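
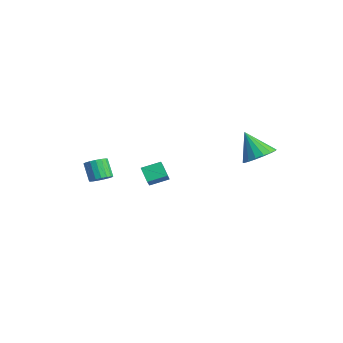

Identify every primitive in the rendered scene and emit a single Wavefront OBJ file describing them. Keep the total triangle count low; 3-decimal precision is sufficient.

v 4.424 3.735 1.657
v 5.181 3.098 1.977
v 3.416 3.305 3.183
v 5.301 3.536 2.18
v 5.22 4.021 2.263
v 4.957 4.439 2.207
v 4.571 4.697 2.025
v 4.153 4.734 1.759
v 3.796 4.543 1.469
v 3.583 4.166 1.222
v 3.563 3.691 1.075
v 3.741 3.226 1.061
v 4.075 2.878 1.183
v 4.489 2.726 1.414
v 4.888 2.806 1.701
v -2.332 -0.196 -2.031
v -1.846 -0.559 -1.393
v -2.008 0.934 -1.636
v -1.522 0.571 -0.998
v -1.438 -0.211 -2.722
v -0.952 -0.574 -2.084
v -1.114 0.919 -2.327
v -0.628 0.556 -1.689
v 0.195 -3.92 -0.4
v 0.734 -3.803 0.016
v -0.057 -3.784 1.035
v -0.595 -3.9 0.62
v 0.632 -3.501 -0.069
v -0.158 -3.481 0.95
v 0.431 -3.294 -0.229
v -0.36 -3.274 0.79
v 0.175 -3.231 -0.429
v -0.615 -3.211 0.591
v -0.076 -3.325 -0.621
v -0.866 -3.306 0.398
v -0.265 -3.556 -0.763
v -1.055 -3.536 0.256
v -0.348 -3.87 -0.822
v -1.139 -3.85 0.197
v -0.307 -4.196 -0.784
v -1.098 -4.176 0.235
v -0.151 -4.458 -0.658
v -0.942 -4.438 0.362
v 0.084 -4.597 -0.472
v -0.706 -4.577 0.547
v 0.345 -4.581 -0.271
v -0.445 -4.561 0.749
v 0.572 -4.413 -0.098
v -0.219 -4.394 0.921
v 0.712 -4.133 0.005
v -0.079 -4.113 1.024
f 2 1 4
f 2 4 3
f 4 1 5
f 4 5 3
f 5 1 6
f 5 6 3
f 6 1 7
f 6 7 3
f 7 1 8
f 7 8 3
f 8 1 9
f 8 9 3
f 9 1 10
f 9 10 3
f 10 1 11
f 10 11 3
f 11 1 12
f 11 12 3
f 12 1 13
f 12 13 3
f 13 1 14
f 13 14 3
f 14 1 15
f 14 15 3
f 15 1 2
f 15 2 3
f 17 19 16
f 20 17 16
f 16 19 18
f 18 20 16
f 17 23 19
f 21 17 20
f 21 23 17
f 19 23 18
f 22 20 18
f 18 23 22
f 22 21 20
f 23 21 22
f 25 24 28
f 25 28 26
f 26 28 29
f 26 29 27
f 28 24 30
f 28 30 29
f 29 30 31
f 29 31 27
f 30 24 32
f 30 32 31
f 31 32 33
f 31 33 27
f 32 24 34
f 32 34 33
f 33 34 35
f 33 35 27
f 34 24 36
f 34 36 35
f 35 36 37
f 35 37 27
f 36 24 38
f 36 38 37
f 37 38 39
f 37 39 27
f 38 24 40
f 38 40 39
f 39 40 41
f 39 41 27
f 40 24 42
f 40 42 41
f 41 42 43
f 41 43 27
f 42 24 44
f 42 44 43
f 43 44 45
f 43 45 27
f 44 24 46
f 44 46 45
f 45 46 47
f 45 47 27
f 46 24 48
f 46 48 47
f 47 48 49
f 47 49 27
f 48 24 50
f 48 50 49
f 49 50 51
f 49 51 27
f 50 24 25
f 50 25 51
f 51 25 26
f 51 26 27



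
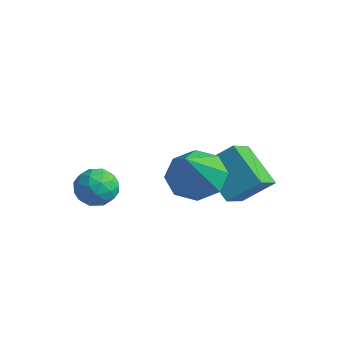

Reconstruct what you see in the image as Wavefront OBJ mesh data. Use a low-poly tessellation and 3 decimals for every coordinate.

v 1.976 4.062 0.183
v 2.444 2.895 0.982
v 0.603 4.192 1.176
v 1.071 3.025 1.976
v 2.649 4.895 1.004
v 3.117 3.728 1.804
v 1.276 5.025 1.998
v 1.744 3.858 2.797
v 1.521 2.464 1.944
v 2.123 1.942 1.307
v 2.259 1.276 3.616
v 2.476 2.573 1.601
v 2.269 3.141 2.095
v 1.625 3.312 2.501
v 0.92 2.987 2.58
v 0.567 2.355 2.287
v 0.774 1.787 1.793
v 1.418 1.616 1.387
v -1.535 1.577 0.919
v -0.922 1.091 1.087
v -2.018 0.689 0.113
v -1.405 0.203 0.281
v -1.957 0.357 0.838
v -1.658 0.906 1.336
v -1.282 0.874 -0.136
v -0.983 1.423 0.362
v -0.766 0.657 0.434
v -1.183 0.338 1.036
v -1.757 1.442 0.164
v -2.174 1.123 0.766
v -1.186 1.412 1.074
v -1.754 0.368 0.126
v -2.078 0.459 0.454
v -1.718 0.173 0.552
v -1.619 1.303 1.22
v -1.259 1.018 1.319
v -1.867 0.587 1.173
v -1.681 0.762 -0.119
v -1.321 0.477 -0.02
v -1.222 1.607 0.648
v -0.862 1.321 0.746
v -1.073 1.193 0.027
v -0.734 0.871 0.789
v -1.018 0.349 0.315
v -0.945 0.743 0.07
v -0.77 1.066 0.363
v -0.979 0.684 1.143
v -1.263 0.162 0.669
v -1.588 0.252 0.997
v -1.412 0.575 1.289
v -0.888 0.429 0.759
v -1.677 1.618 0.531
v -1.961 1.096 0.057
v -1.528 1.205 -0.089
v -1.352 1.528 0.203
v -1.922 1.431 0.885
v -2.206 0.909 0.411
v -2.17 0.714 0.837
v -1.995 1.037 1.13
v -2.052 1.351 0.441
f 2 4 1
f 5 2 1
f 1 4 3
f 3 5 1
f 2 8 4
f 6 2 5
f 6 8 2
f 4 8 3
f 7 5 3
f 3 8 7
f 7 6 5
f 8 6 7
f 10 9 12
f 10 12 11
f 12 9 13
f 12 13 11
f 13 9 14
f 13 14 11
f 14 9 15
f 14 15 11
f 15 9 16
f 15 16 11
f 16 9 17
f 16 17 11
f 17 9 18
f 17 18 11
f 18 9 10
f 18 10 11
f 19 56 35
f 56 30 59
f 35 59 24
f 56 59 35
f 19 35 31
f 35 24 36
f 31 36 20
f 35 36 31
f 19 31 40
f 31 20 41
f 40 41 26
f 31 41 40
f 19 40 52
f 40 26 55
f 52 55 29
f 40 55 52
f 19 52 56
f 52 29 60
f 56 60 30
f 52 60 56
f 20 36 47
f 36 24 50
f 47 50 28
f 36 50 47
f 24 59 37
f 59 30 58
f 37 58 23
f 59 58 37
f 30 60 57
f 60 29 53
f 57 53 21
f 60 53 57
f 29 55 54
f 55 26 42
f 54 42 25
f 55 42 54
f 26 41 46
f 41 20 43
f 46 43 27
f 41 43 46
f 22 48 34
f 48 28 49
f 34 49 23
f 48 49 34
f 22 34 32
f 34 23 33
f 32 33 21
f 34 33 32
f 22 32 39
f 32 21 38
f 39 38 25
f 32 38 39
f 22 39 44
f 39 25 45
f 44 45 27
f 39 45 44
f 22 44 48
f 44 27 51
f 48 51 28
f 44 51 48
f 23 49 37
f 49 28 50
f 37 50 24
f 49 50 37
f 21 33 57
f 33 23 58
f 57 58 30
f 33 58 57
f 25 38 54
f 38 21 53
f 54 53 29
f 38 53 54
f 27 45 46
f 45 25 42
f 46 42 26
f 45 42 46
f 28 51 47
f 51 27 43
f 47 43 20
f 51 43 47



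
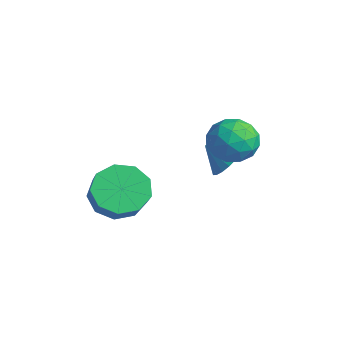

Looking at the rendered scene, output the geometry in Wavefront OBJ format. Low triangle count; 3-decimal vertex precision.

v -0.611 4.056 0.235
v -0.099 4.255 0.817
v -1.089 3.444 0.865
v -0.358 4.496 0.854
v -0.668 4.649 0.768
v -0.966 4.686 0.577
v -1.194 4.597 0.319
v -1.306 4.402 0.043
v -1.281 4.138 -0.194
v -1.123 3.857 -0.347
v -0.864 3.616 -0.384
v -0.554 3.463 -0.298
v -0.256 3.426 -0.107
v -0.028 3.515 0.151
v 0.084 3.71 0.427
v 0.059 3.974 0.664
v 0.669 4.159 2.585
v 1.331 3.592 2.925
v 0.389 3.168 1.475
v 1.051 2.601 1.815
v 0.257 2.732 2.292
v 0.43 3.345 2.978
v 1.29 3.415 1.422
v 1.463 4.028 2.108
v 1.715 3.132 2.206
v 1.076 2.71 2.744
v 0.644 4.05 1.656
v 0.005 3.628 2.194
v 1.024 3.962 2.853
v 0.696 2.798 1.547
v 0.229 2.875 1.828
v 0.618 2.541 2.028
v 0.495 3.817 2.884
v 0.884 3.484 3.084
v 0.252 2.978 2.711
v 0.836 3.276 1.316
v 1.225 2.943 1.516
v 1.102 4.219 2.372
v 1.491 3.885 2.572
v 1.468 3.782 1.689
v 1.639 3.359 2.63
v 1.475 2.776 1.977
v 1.615 3.255 1.746
v 1.717 3.615 2.15
v 1.264 3.11 2.946
v 1.099 2.528 2.293
v 0.632 2.605 2.574
v 0.734 2.965 2.977
v 1.489 2.84 2.523
v 0.621 4.232 2.107
v 0.456 3.65 1.454
v 0.986 3.795 1.423
v 1.088 4.155 1.826
v 0.245 3.984 2.423
v 0.081 3.401 1.77
v 0.003 3.145 2.25
v 0.105 3.505 2.654
v 0.231 3.92 1.877
v -1.666 0.469 -0.987
v -0.913 0.722 -1.643
v -0.041 0.444 -0.748
v -0.794 0.191 -0.093
v -1.112 1.288 -1.274
v -0.239 1.011 -0.379
v -1.57 1.471 -0.771
v -0.697 1.194 0.124
v -2.073 1.185 -0.369
v -1.201 0.908 0.526
v -2.386 0.564 -0.257
v -1.513 0.287 0.638
v -2.362 -0.102 -0.486
v -1.49 -0.379 0.409
v -2.013 -0.501 -0.95
v -1.14 -0.778 -0.055
v -1.501 -0.446 -1.432
v -0.629 -0.723 -0.537
v -1.067 0.037 -1.705
v -0.195 -0.24 -0.81
f 2 1 4
f 2 4 3
f 4 1 5
f 4 5 3
f 5 1 6
f 5 6 3
f 6 1 7
f 6 7 3
f 7 1 8
f 7 8 3
f 8 1 9
f 8 9 3
f 9 1 10
f 9 10 3
f 10 1 11
f 10 11 3
f 11 1 12
f 11 12 3
f 12 1 13
f 12 13 3
f 13 1 14
f 13 14 3
f 14 1 15
f 14 15 3
f 15 1 16
f 15 16 3
f 16 1 2
f 16 2 3
f 17 54 33
f 54 28 57
f 33 57 22
f 54 57 33
f 17 33 29
f 33 22 34
f 29 34 18
f 33 34 29
f 17 29 38
f 29 18 39
f 38 39 24
f 29 39 38
f 17 38 50
f 38 24 53
f 50 53 27
f 38 53 50
f 17 50 54
f 50 27 58
f 54 58 28
f 50 58 54
f 18 34 45
f 34 22 48
f 45 48 26
f 34 48 45
f 22 57 35
f 57 28 56
f 35 56 21
f 57 56 35
f 28 58 55
f 58 27 51
f 55 51 19
f 58 51 55
f 27 53 52
f 53 24 40
f 52 40 23
f 53 40 52
f 24 39 44
f 39 18 41
f 44 41 25
f 39 41 44
f 20 46 32
f 46 26 47
f 32 47 21
f 46 47 32
f 20 32 30
f 32 21 31
f 30 31 19
f 32 31 30
f 20 30 37
f 30 19 36
f 37 36 23
f 30 36 37
f 20 37 42
f 37 23 43
f 42 43 25
f 37 43 42
f 20 42 46
f 42 25 49
f 46 49 26
f 42 49 46
f 21 47 35
f 47 26 48
f 35 48 22
f 47 48 35
f 19 31 55
f 31 21 56
f 55 56 28
f 31 56 55
f 23 36 52
f 36 19 51
f 52 51 27
f 36 51 52
f 25 43 44
f 43 23 40
f 44 40 24
f 43 40 44
f 26 49 45
f 49 25 41
f 45 41 18
f 49 41 45
f 60 59 63
f 60 63 61
f 61 63 64
f 61 64 62
f 63 59 65
f 63 65 64
f 64 65 66
f 64 66 62
f 65 59 67
f 65 67 66
f 66 67 68
f 66 68 62
f 67 59 69
f 67 69 68
f 68 69 70
f 68 70 62
f 69 59 71
f 69 71 70
f 70 71 72
f 70 72 62
f 71 59 73
f 71 73 72
f 72 73 74
f 72 74 62
f 73 59 75
f 73 75 74
f 74 75 76
f 74 76 62
f 75 59 77
f 75 77 76
f 76 77 78
f 76 78 62
f 77 59 60
f 77 60 78
f 78 60 61
f 78 61 62



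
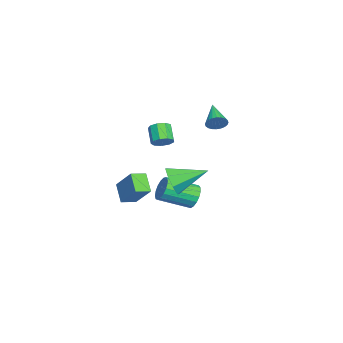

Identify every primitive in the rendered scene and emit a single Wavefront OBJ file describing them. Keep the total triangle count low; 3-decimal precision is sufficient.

v 0.362 -0.722 1.808
v 0.74 -1.159 2.034
v -0.044 -1.454 2.777
v -0.422 -1.018 2.552
v 0.8 -0.794 2.242
v 0.016 -1.089 2.985
v 0.654 -0.396 2.247
v -0.13 -0.691 2.99
v 0.372 -0.15 2.047
v -0.412 -0.445 2.79
v 0.085 -0.172 1.735
v -0.699 -0.468 2.478
v -0.072 -0.452 1.458
v -0.856 -0.747 2.201
v -0.026 -0.858 1.345
v -0.811 -1.153 2.088
v 0.201 -1.201 1.448
v -0.583 -1.496 2.192
v 0.504 -1.319 1.72
v -0.28 -1.615 2.464
v -3.655 0.277 -4.278
v -3.308 0.685 -3.657
v -2.719 -1.029 -2.86
v -3.065 -1.437 -3.482
v -3.674 0.617 -3.533
v -3.085 -1.097 -2.736
v -4.036 0.471 -3.579
v -3.447 -1.243 -2.782
v -4.31 0.281 -3.786
v -3.721 -1.433 -2.989
v -4.434 0.09 -4.105
v -3.845 -1.624 -3.308
v -4.379 -0.058 -4.464
v -3.79 -1.773 -3.667
v -4.159 -0.13 -4.781
v -3.57 -1.844 -3.984
v -3.823 -0.108 -4.983
v -3.234 -1.822 -4.186
v -3.448 0.002 -5.023
v -2.859 -1.712 -4.226
v -3.121 0.175 -4.893
v -2.532 -1.539 -4.096
v -2.916 0.371 -4.622
v -2.327 -1.343 -3.825
v -2.88 0.546 -4.272
v -2.291 -1.168 -3.475
v -3.022 0.659 -3.924
v -2.433 -1.055 -3.127
v 0.347 -0.234 -1.049
v 1.009 -0.343 -0.335
v -0.127 1.594 -0.331
v 1.299 -0.026 -0.949
v 1.032 0.169 -1.622
v 0.364 0.129 -1.96
v -0.315 -0.124 -1.764
v -0.606 -0.441 -1.15
v -0.338 -0.637 -0.476
v 0.33 -0.596 -0.139
v 1.03 -3.067 -1.196
v 1.818 -2.125 0.092
v 0.508 -2.371 -1.385
v 1.296 -1.43 -0.097
v 1.884 -2.65 -2.023
v 2.672 -1.709 -0.735
v 1.362 -1.955 -2.212
v 2.15 -1.013 -0.924
v -0.237 2.003 3.136
v -0.065 2.27 3.656
v -1.623 1.557 3.824
v -0.177 2.45 3.547
v -0.298 2.561 3.375
v -0.41 2.587 3.167
v -0.496 2.525 2.954
v -0.542 2.383 2.768
v -0.542 2.183 2.639
v -0.496 1.956 2.585
v -0.41 1.736 2.615
v -0.298 1.557 2.724
v -0.177 1.445 2.896
v -0.065 1.419 3.105
v 0.021 1.482 3.318
v 0.068 1.623 3.503
v 0.068 1.823 3.632
v 0.021 2.05 3.686
f 2 1 5
f 2 5 3
f 3 5 6
f 3 6 4
f 5 1 7
f 5 7 6
f 6 7 8
f 6 8 4
f 7 1 9
f 7 9 8
f 8 9 10
f 8 10 4
f 9 1 11
f 9 11 10
f 10 11 12
f 10 12 4
f 11 1 13
f 11 13 12
f 12 13 14
f 12 14 4
f 13 1 15
f 13 15 14
f 14 15 16
f 14 16 4
f 15 1 17
f 15 17 16
f 16 17 18
f 16 18 4
f 17 1 19
f 17 19 18
f 18 19 20
f 18 20 4
f 19 1 2
f 19 2 20
f 20 2 3
f 20 3 4
f 22 21 25
f 22 25 23
f 23 25 26
f 23 26 24
f 25 21 27
f 25 27 26
f 26 27 28
f 26 28 24
f 27 21 29
f 27 29 28
f 28 29 30
f 28 30 24
f 29 21 31
f 29 31 30
f 30 31 32
f 30 32 24
f 31 21 33
f 31 33 32
f 32 33 34
f 32 34 24
f 33 21 35
f 33 35 34
f 34 35 36
f 34 36 24
f 35 21 37
f 35 37 36
f 36 37 38
f 36 38 24
f 37 21 39
f 37 39 38
f 38 39 40
f 38 40 24
f 39 21 41
f 39 41 40
f 40 41 42
f 40 42 24
f 41 21 43
f 41 43 42
f 42 43 44
f 42 44 24
f 43 21 45
f 43 45 44
f 44 45 46
f 44 46 24
f 45 21 47
f 45 47 46
f 46 47 48
f 46 48 24
f 47 21 22
f 47 22 48
f 48 22 23
f 48 23 24
f 50 49 52
f 50 52 51
f 52 49 53
f 52 53 51
f 53 49 54
f 53 54 51
f 54 49 55
f 54 55 51
f 55 49 56
f 55 56 51
f 56 49 57
f 56 57 51
f 57 49 58
f 57 58 51
f 58 49 50
f 58 50 51
f 60 62 59
f 63 60 59
f 59 62 61
f 61 63 59
f 60 66 62
f 64 60 63
f 64 66 60
f 62 66 61
f 65 63 61
f 61 66 65
f 65 64 63
f 66 64 65
f 68 67 70
f 68 70 69
f 70 67 71
f 70 71 69
f 71 67 72
f 71 72 69
f 72 67 73
f 72 73 69
f 73 67 74
f 73 74 69
f 74 67 75
f 74 75 69
f 75 67 76
f 75 76 69
f 76 67 77
f 76 77 69
f 77 67 78
f 77 78 69
f 78 67 79
f 78 79 69
f 79 67 80
f 79 80 69
f 80 67 81
f 80 81 69
f 81 67 82
f 81 82 69
f 82 67 83
f 82 83 69
f 83 67 84
f 83 84 69
f 84 67 68
f 84 68 69



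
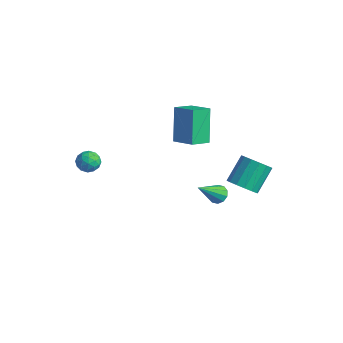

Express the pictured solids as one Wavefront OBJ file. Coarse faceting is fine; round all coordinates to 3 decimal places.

v -1.579 -3.117 0.354
v -1.016 -3.068 0.757
v -1.844 -4.092 0.843
v -1.281 -4.043 1.246
v -1.812 -3.606 1.338
v -1.649 -3.003 1.035
v -1.211 -4.157 0.565
v -1.048 -3.554 0.262
v -0.789 -3.71 0.887
v -1.16 -3.37 1.365
v -1.7 -3.79 0.235
v -2.071 -3.45 0.713
v -1.275 -3.007 0.513
v -1.585 -4.153 1.087
v -1.898 -3.897 1.141
v -1.567 -3.868 1.378
v -1.646 -2.969 0.676
v -1.315 -2.94 0.913
v -1.783 -3.257 1.254
v -1.545 -4.22 0.687
v -1.214 -4.191 0.924
v -1.293 -3.292 0.222
v -0.962 -3.263 0.459
v -1.077 -3.903 0.346
v -0.81 -3.355 0.826
v -0.965 -3.929 1.113
v -0.925 -3.995 0.713
v -0.829 -3.641 0.535
v -1.028 -3.156 1.107
v -1.184 -3.729 1.394
v -1.496 -3.472 1.448
v -1.4 -3.118 1.27
v -0.894 -3.533 1.183
v -1.676 -3.431 0.206
v -1.832 -4.004 0.493
v -1.46 -4.042 0.33
v -1.364 -3.688 0.152
v -1.895 -3.231 0.487
v -2.05 -3.805 0.774
v -2.031 -3.519 1.065
v -1.935 -3.165 0.887
v -1.966 -3.627 0.417
v -0.145 2.165 3.028
v -0.185 1.051 3.446
v 1.165 2.306 3.53
v 1.125 1.193 3.948
v 0.635 1.447 1.192
v 0.595 0.334 1.61
v 1.945 1.589 1.694
v 1.905 0.475 2.112
v 3.51 2.48 -1.35
v 4.366 2.718 -1.406
v 4.106 3.938 -0.206
v 3.25 3.7 -0.15
v 4.149 2.979 -1.718
v 3.889 4.198 -0.518
v 3.761 3.106 -1.931
v 3.501 4.325 -0.732
v 3.306 3.065 -1.989
v 3.046 4.285 -0.789
v 2.905 2.868 -1.875
v 2.645 4.087 -0.676
v 2.667 2.567 -1.621
v 2.407 3.786 -0.421
v 2.654 2.242 -1.294
v 2.394 3.462 -0.094
v 2.871 1.982 -0.982
v 2.611 3.201 0.218
v 3.259 1.855 -0.768
v 2.999 3.074 0.431
v 3.714 1.895 -0.711
v 3.454 3.115 0.489
v 4.115 2.093 -0.824
v 3.855 3.312 0.375
v 4.353 2.394 -1.079
v 4.093 3.613 0.121
v 1.525 2.611 -3.399
v 1.869 2.954 -3.048
v 1.535 1.189 -2.021
v 1.514 3.028 -2.969
v 1.163 2.943 -3.054
v 0.951 2.73 -3.271
v 0.957 2.472 -3.538
v 1.181 2.267 -3.751
v 1.535 2.193 -3.83
v 1.886 2.278 -3.745
v 2.098 2.491 -3.527
v 2.092 2.749 -3.261
f 1 38 17
f 38 12 41
f 17 41 6
f 38 41 17
f 1 17 13
f 17 6 18
f 13 18 2
f 17 18 13
f 1 13 22
f 13 2 23
f 22 23 8
f 13 23 22
f 1 22 34
f 22 8 37
f 34 37 11
f 22 37 34
f 1 34 38
f 34 11 42
f 38 42 12
f 34 42 38
f 2 18 29
f 18 6 32
f 29 32 10
f 18 32 29
f 6 41 19
f 41 12 40
f 19 40 5
f 41 40 19
f 12 42 39
f 42 11 35
f 39 35 3
f 42 35 39
f 11 37 36
f 37 8 24
f 36 24 7
f 37 24 36
f 8 23 28
f 23 2 25
f 28 25 9
f 23 25 28
f 4 30 16
f 30 10 31
f 16 31 5
f 30 31 16
f 4 16 14
f 16 5 15
f 14 15 3
f 16 15 14
f 4 14 21
f 14 3 20
f 21 20 7
f 14 20 21
f 4 21 26
f 21 7 27
f 26 27 9
f 21 27 26
f 4 26 30
f 26 9 33
f 30 33 10
f 26 33 30
f 5 31 19
f 31 10 32
f 19 32 6
f 31 32 19
f 3 15 39
f 15 5 40
f 39 40 12
f 15 40 39
f 7 20 36
f 20 3 35
f 36 35 11
f 20 35 36
f 9 27 28
f 27 7 24
f 28 24 8
f 27 24 28
f 10 33 29
f 33 9 25
f 29 25 2
f 33 25 29
f 44 46 43
f 47 44 43
f 43 46 45
f 45 47 43
f 44 50 46
f 48 44 47
f 48 50 44
f 46 50 45
f 49 47 45
f 45 50 49
f 49 48 47
f 50 48 49
f 52 51 55
f 52 55 53
f 53 55 56
f 53 56 54
f 55 51 57
f 55 57 56
f 56 57 58
f 56 58 54
f 57 51 59
f 57 59 58
f 58 59 60
f 58 60 54
f 59 51 61
f 59 61 60
f 60 61 62
f 60 62 54
f 61 51 63
f 61 63 62
f 62 63 64
f 62 64 54
f 63 51 65
f 63 65 64
f 64 65 66
f 64 66 54
f 65 51 67
f 65 67 66
f 66 67 68
f 66 68 54
f 67 51 69
f 67 69 68
f 68 69 70
f 68 70 54
f 69 51 71
f 69 71 70
f 70 71 72
f 70 72 54
f 71 51 73
f 71 73 72
f 72 73 74
f 72 74 54
f 73 51 75
f 73 75 74
f 74 75 76
f 74 76 54
f 75 51 52
f 75 52 76
f 76 52 53
f 76 53 54
f 78 77 80
f 78 80 79
f 80 77 81
f 80 81 79
f 81 77 82
f 81 82 79
f 82 77 83
f 82 83 79
f 83 77 84
f 83 84 79
f 84 77 85
f 84 85 79
f 85 77 86
f 85 86 79
f 86 77 87
f 86 87 79
f 87 77 88
f 87 88 79
f 88 77 78
f 88 78 79



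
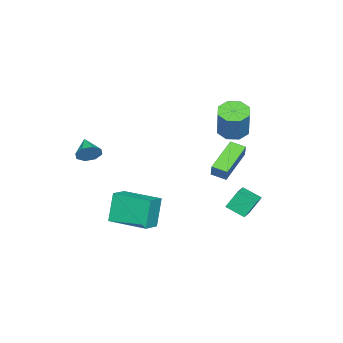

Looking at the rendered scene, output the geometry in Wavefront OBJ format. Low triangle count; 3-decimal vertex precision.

v -2.219 2.648 2.597
v -1.662 2.057 2.482
v -1.003 2.362 4.107
v -1.561 2.952 4.223
v -1.458 2.62 2.294
v -0.799 2.925 3.919
v -1.7 3.199 2.283
v -1.041 3.504 3.909
v -2.246 3.455 2.457
v -1.588 3.76 4.082
v -2.777 3.238 2.713
v -2.118 3.543 4.338
v -2.981 2.675 2.901
v -2.322 2.98 4.526
v -2.739 2.096 2.911
v -2.08 2.401 4.537
v -2.192 1.84 2.738
v -1.534 2.145 4.363
v 0.765 -2.015 -3.235
v 0.172 -2.039 -1.621
v 0.918 0.068 -3.149
v 0.324 0.044 -1.535
v 1.776 -2.104 -2.865
v 1.182 -2.128 -1.251
v 1.928 -0.021 -2.779
v 1.335 -0.045 -1.165
v -0.462 3.22 2.231
v -0.138 3.403 2.951
v -0.484 3.997 2.043
v -0.16 4.18 2.762
v 1.38 3.08 1.438
v 1.704 3.263 2.157
v 1.358 3.857 1.249
v 1.682 4.04 1.969
v -1.455 4.509 -1.308
v -1.436 3.532 -0.826
v -0.468 4.669 -1.023
v -0.449 3.692 -0.541
v -1.091 4.028 -2.299
v -1.072 3.051 -1.817
v -0.104 4.188 -2.014
v -0.085 3.211 -1.532
v 2.539 -2.68 2.027
v 2.942 -2.812 2.545
v 1.721 -3.34 2.493
v 2.651 -2.397 2.624
v 2.294 -2.147 2.352
v 2.081 -2.21 1.89
v 2.135 -2.547 1.508
v 2.426 -2.962 1.43
v 2.783 -3.212 1.701
v 2.996 -3.149 2.163
f 2 1 5
f 2 5 3
f 3 5 6
f 3 6 4
f 5 1 7
f 5 7 6
f 6 7 8
f 6 8 4
f 7 1 9
f 7 9 8
f 8 9 10
f 8 10 4
f 9 1 11
f 9 11 10
f 10 11 12
f 10 12 4
f 11 1 13
f 11 13 12
f 12 13 14
f 12 14 4
f 13 1 15
f 13 15 14
f 14 15 16
f 14 16 4
f 15 1 17
f 15 17 16
f 16 17 18
f 16 18 4
f 17 1 2
f 17 2 18
f 18 2 3
f 18 3 4
f 20 22 19
f 23 20 19
f 19 22 21
f 21 23 19
f 20 26 22
f 24 20 23
f 24 26 20
f 22 26 21
f 25 23 21
f 21 26 25
f 25 24 23
f 26 24 25
f 28 30 27
f 31 28 27
f 27 30 29
f 29 31 27
f 28 34 30
f 32 28 31
f 32 34 28
f 30 34 29
f 33 31 29
f 29 34 33
f 33 32 31
f 34 32 33
f 36 38 35
f 39 36 35
f 35 38 37
f 37 39 35
f 36 42 38
f 40 36 39
f 40 42 36
f 38 42 37
f 41 39 37
f 37 42 41
f 41 40 39
f 42 40 41
f 44 43 46
f 44 46 45
f 46 43 47
f 46 47 45
f 47 43 48
f 47 48 45
f 48 43 49
f 48 49 45
f 49 43 50
f 49 50 45
f 50 43 51
f 50 51 45
f 51 43 52
f 51 52 45
f 52 43 44
f 52 44 45



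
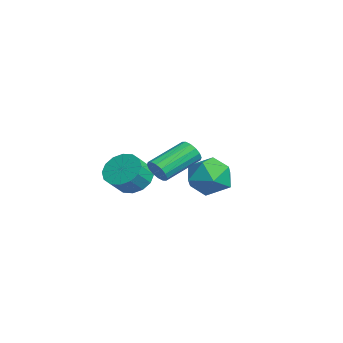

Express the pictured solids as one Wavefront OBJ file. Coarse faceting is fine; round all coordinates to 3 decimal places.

v -3.302 4.018 -0.903
v -2.619 5.021 -0.775
v -1.681 2.899 -0.785
v -0.998 3.902 -0.657
v -1.756 3.562 0.236
v -2.758 4.254 0.163
v -1.542 3.666 -1.723
v -2.544 4.358 -1.796
v -1.532 4.803 -1.282
v -1.664 4.739 -0.071
v -2.636 3.181 -1.489
v -2.768 3.117 -0.278
v 2.418 0.745 1.371
v 2.767 0.643 1.886
v 2.031 2.253 2.703
v 1.682 2.355 2.189
v 2.954 0.827 1.692
v 2.218 2.437 2.51
v 2.997 0.989 1.412
v 2.261 2.599 2.23
v 2.886 1.086 1.122
v 2.149 2.696 1.939
v 2.649 1.091 0.898
v 1.912 2.701 1.715
v 2.35 1.003 0.801
v 1.614 2.613 1.618
v 2.069 0.847 0.857
v 1.333 2.457 1.674
v 1.882 0.663 1.05
v 1.146 2.273 1.868
v 1.839 0.501 1.33
v 1.103 2.111 2.148
v 1.951 0.404 1.621
v 1.214 2.014 2.438
v 2.188 0.399 1.845
v 1.451 2.009 2.662
v 2.486 0.487 1.942
v 1.75 2.097 2.759
v -3.459 0.763 -1.112
v -3.094 0.195 -1.863
v -2.517 -0.471 -1.079
v -2.881 0.097 -0.328
v -2.742 0.576 -1.799
v -2.165 -0.09 -1.015
v -2.582 1.008 -1.55
v -2.005 0.341 -0.766
v -2.657 1.373 -1.184
v -2.08 0.707 -0.4
v -2.947 1.576 -0.799
v -2.369 0.909 -0.015
v -3.374 1.56 -0.497
v -2.796 0.894 0.287
v -3.823 1.331 -0.361
v -3.246 0.665 0.423
v -4.175 0.95 -0.425
v -3.598 0.284 0.359
v -4.335 0.519 -0.674
v -3.758 -0.148 0.11
v -4.26 0.153 -1.04
v -3.683 -0.513 -0.256
v -3.971 -0.049 -1.425
v -3.393 -0.716 -0.641
v -3.544 -0.034 -1.727
v -2.966 -0.7 -0.943
f 1 12 6
f 1 6 2
f 1 2 8
f 1 8 11
f 1 11 12
f 2 6 10
f 6 12 5
f 12 11 3
f 11 8 7
f 8 2 9
f 4 10 5
f 4 5 3
f 4 3 7
f 4 7 9
f 4 9 10
f 5 10 6
f 3 5 12
f 7 3 11
f 9 7 8
f 10 9 2
f 14 13 17
f 14 17 15
f 15 17 18
f 15 18 16
f 17 13 19
f 17 19 18
f 18 19 20
f 18 20 16
f 19 13 21
f 19 21 20
f 20 21 22
f 20 22 16
f 21 13 23
f 21 23 22
f 22 23 24
f 22 24 16
f 23 13 25
f 23 25 24
f 24 25 26
f 24 26 16
f 25 13 27
f 25 27 26
f 26 27 28
f 26 28 16
f 27 13 29
f 27 29 28
f 28 29 30
f 28 30 16
f 29 13 31
f 29 31 30
f 30 31 32
f 30 32 16
f 31 13 33
f 31 33 32
f 32 33 34
f 32 34 16
f 33 13 35
f 33 35 34
f 34 35 36
f 34 36 16
f 35 13 37
f 35 37 36
f 36 37 38
f 36 38 16
f 37 13 14
f 37 14 38
f 38 14 15
f 38 15 16
f 40 39 43
f 40 43 41
f 41 43 44
f 41 44 42
f 43 39 45
f 43 45 44
f 44 45 46
f 44 46 42
f 45 39 47
f 45 47 46
f 46 47 48
f 46 48 42
f 47 39 49
f 47 49 48
f 48 49 50
f 48 50 42
f 49 39 51
f 49 51 50
f 50 51 52
f 50 52 42
f 51 39 53
f 51 53 52
f 52 53 54
f 52 54 42
f 53 39 55
f 53 55 54
f 54 55 56
f 54 56 42
f 55 39 57
f 55 57 56
f 56 57 58
f 56 58 42
f 57 39 59
f 57 59 58
f 58 59 60
f 58 60 42
f 59 39 61
f 59 61 60
f 60 61 62
f 60 62 42
f 61 39 63
f 61 63 62
f 62 63 64
f 62 64 42
f 63 39 40
f 63 40 64
f 64 40 41
f 64 41 42



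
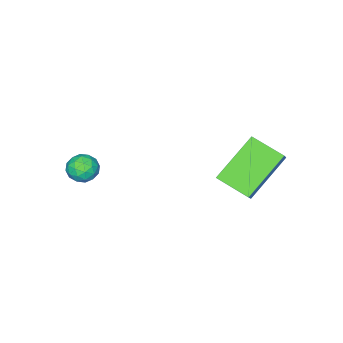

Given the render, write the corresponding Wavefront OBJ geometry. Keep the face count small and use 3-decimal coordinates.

v 1.548 -1.131 2.349
v 2.037 -1.396 2.668
v 0.963 -1.964 2.552
v 1.452 -2.229 2.871
v 1.155 -1.715 3.112
v 1.516 -1.2 2.986
v 1.484 -2.16 2.234
v 1.845 -1.645 2.108
v 1.998 -2.032 2.597
v 1.794 -1.757 3.139
v 1.206 -1.603 2.081
v 1.002 -1.328 2.623
v 1.844 -1.19 2.49
v 1.156 -2.17 2.73
v 0.981 -1.867 2.871
v 1.269 -2.023 3.058
v 1.537 -1.075 2.677
v 1.825 -1.231 2.865
v 1.306 -1.418 3.126
v 1.175 -2.129 2.355
v 1.463 -2.285 2.543
v 1.731 -1.337 2.162
v 2.019 -1.493 2.349
v 1.694 -1.942 2.094
v 2.108 -1.72 2.636
v 1.765 -2.21 2.756
v 1.783 -2.169 2.381
v 1.996 -1.867 2.307
v 1.988 -1.558 2.955
v 1.645 -2.048 3.074
v 1.47 -1.746 3.216
v 1.682 -1.443 3.142
v 1.965 -1.932 2.913
v 1.355 -1.312 2.146
v 1.012 -1.802 2.265
v 1.318 -1.917 2.078
v 1.53 -1.614 2.004
v 1.235 -1.15 2.464
v 0.892 -1.64 2.584
v 1.004 -1.493 2.913
v 1.217 -1.191 2.839
v 1.035 -1.428 2.307
v -3.585 1.905 3.105
v -3.065 2.219 3.713
v -3.817 3.212 2.628
v -3.297 3.526 3.236
v -1.903 1.714 1.764
v -1.383 2.028 2.372
v -2.135 3.021 1.287
v -1.615 3.335 1.895
f 1 38 17
f 38 12 41
f 17 41 6
f 38 41 17
f 1 17 13
f 17 6 18
f 13 18 2
f 17 18 13
f 1 13 22
f 13 2 23
f 22 23 8
f 13 23 22
f 1 22 34
f 22 8 37
f 34 37 11
f 22 37 34
f 1 34 38
f 34 11 42
f 38 42 12
f 34 42 38
f 2 18 29
f 18 6 32
f 29 32 10
f 18 32 29
f 6 41 19
f 41 12 40
f 19 40 5
f 41 40 19
f 12 42 39
f 42 11 35
f 39 35 3
f 42 35 39
f 11 37 36
f 37 8 24
f 36 24 7
f 37 24 36
f 8 23 28
f 23 2 25
f 28 25 9
f 23 25 28
f 4 30 16
f 30 10 31
f 16 31 5
f 30 31 16
f 4 16 14
f 16 5 15
f 14 15 3
f 16 15 14
f 4 14 21
f 14 3 20
f 21 20 7
f 14 20 21
f 4 21 26
f 21 7 27
f 26 27 9
f 21 27 26
f 4 26 30
f 26 9 33
f 30 33 10
f 26 33 30
f 5 31 19
f 31 10 32
f 19 32 6
f 31 32 19
f 3 15 39
f 15 5 40
f 39 40 12
f 15 40 39
f 7 20 36
f 20 3 35
f 36 35 11
f 20 35 36
f 9 27 28
f 27 7 24
f 28 24 8
f 27 24 28
f 10 33 29
f 33 9 25
f 29 25 2
f 33 25 29
f 44 46 43
f 47 44 43
f 43 46 45
f 45 47 43
f 44 50 46
f 48 44 47
f 48 50 44
f 46 50 45
f 49 47 45
f 45 50 49
f 49 48 47
f 50 48 49



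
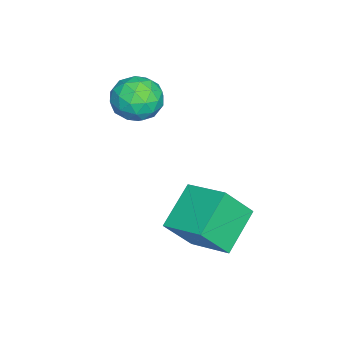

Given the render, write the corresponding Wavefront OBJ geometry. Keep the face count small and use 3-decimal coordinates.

v 0.307 -1.181 3.625
v 0.672 -1.656 2.774
v -0.752 -2.464 3.886
v -0.387 -2.939 3.035
v 0.217 -2.844 3.878
v 0.871 -2.05 3.716
v -0.951 -2.07 2.944
v -0.297 -1.276 2.782
v -0.105 -2.205 2.353
v 0.617 -2.684 2.93
v -0.697 -1.436 3.73
v 0.025 -1.915 4.307
v 0.583 -1.306 3.176
v -0.663 -2.814 3.484
v -0.308 -2.758 3.979
v -0.093 -3.037 3.479
v 0.7 -1.538 3.73
v 0.914 -1.817 3.23
v 0.647 -2.515 3.879
v -0.994 -2.303 3.43
v -0.78 -2.582 2.93
v 0.013 -1.083 3.181
v 0.228 -1.362 2.681
v -0.727 -1.605 2.781
v 0.34 -1.908 2.429
v -0.282 -2.662 2.582
v -0.614 -2.151 2.529
v -0.229 -1.685 2.434
v 0.765 -2.189 2.768
v 0.142 -2.943 2.922
v 0.497 -2.887 3.417
v 0.882 -2.421 3.322
v 0.308 -2.512 2.521
v -0.222 -1.177 3.738
v -0.845 -1.931 3.892
v -0.962 -1.699 3.338
v -0.577 -1.233 3.243
v 0.202 -1.458 4.078
v -0.42 -2.212 4.231
v 0.149 -2.435 4.226
v 0.534 -1.969 4.131
v -0.388 -1.608 4.139
v 1.771 1.236 -0.282
v 2.4 0.389 1.076
v 2.598 2.736 0.269
v 3.228 1.889 1.628
v 3.332 0.751 -1.308
v 3.962 -0.096 0.051
v 4.16 2.251 -0.756
v 4.789 1.404 0.602
f 1 38 17
f 38 12 41
f 17 41 6
f 38 41 17
f 1 17 13
f 17 6 18
f 13 18 2
f 17 18 13
f 1 13 22
f 13 2 23
f 22 23 8
f 13 23 22
f 1 22 34
f 22 8 37
f 34 37 11
f 22 37 34
f 1 34 38
f 34 11 42
f 38 42 12
f 34 42 38
f 2 18 29
f 18 6 32
f 29 32 10
f 18 32 29
f 6 41 19
f 41 12 40
f 19 40 5
f 41 40 19
f 12 42 39
f 42 11 35
f 39 35 3
f 42 35 39
f 11 37 36
f 37 8 24
f 36 24 7
f 37 24 36
f 8 23 28
f 23 2 25
f 28 25 9
f 23 25 28
f 4 30 16
f 30 10 31
f 16 31 5
f 30 31 16
f 4 16 14
f 16 5 15
f 14 15 3
f 16 15 14
f 4 14 21
f 14 3 20
f 21 20 7
f 14 20 21
f 4 21 26
f 21 7 27
f 26 27 9
f 21 27 26
f 4 26 30
f 26 9 33
f 30 33 10
f 26 33 30
f 5 31 19
f 31 10 32
f 19 32 6
f 31 32 19
f 3 15 39
f 15 5 40
f 39 40 12
f 15 40 39
f 7 20 36
f 20 3 35
f 36 35 11
f 20 35 36
f 9 27 28
f 27 7 24
f 28 24 8
f 27 24 28
f 10 33 29
f 33 9 25
f 29 25 2
f 33 25 29
f 44 46 43
f 47 44 43
f 43 46 45
f 45 47 43
f 44 50 46
f 48 44 47
f 48 50 44
f 46 50 45
f 49 47 45
f 45 50 49
f 49 48 47
f 50 48 49



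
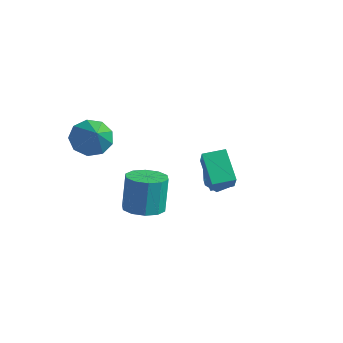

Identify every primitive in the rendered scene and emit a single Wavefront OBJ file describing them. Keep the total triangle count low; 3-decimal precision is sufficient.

v -1.722 -3.203 0.446
v -1.337 -3.794 -0.305
v -0.538 -3.917 1.614
v -0.992 -3.18 -0.28
v -0.988 -2.577 0.085
v -1.328 -2.267 0.618
v -1.852 -2.395 1.071
v -2.315 -2.901 1.232
v -2.501 -3.548 1.024
v -2.322 -4.034 0.546
v -1.862 -4.131 0.021
v -0.484 -1.179 -4.743
v 0.279 -1.82 -4.525
v 0.087 -1.402 -2.62
v -0.676 -0.761 -2.837
v 0.527 -1.249 -4.625
v 0.334 -0.832 -2.72
v 0.389 -0.651 -4.77
v 0.196 -0.234 -2.865
v -0.083 -0.255 -4.905
v -0.275 0.162 -2.999
v -0.707 -0.212 -4.977
v -0.9 0.206 -3.072
v -1.247 -0.538 -4.96
v -1.439 -0.12 -3.055
v -1.494 -1.108 -4.86
v -1.687 -0.691 -2.955
v -1.356 -1.706 -4.715
v -1.549 -1.289 -2.81
v -0.885 -2.102 -4.581
v -1.077 -1.685 -2.675
v -0.26 -2.146 -4.508
v -0.453 -1.728 -2.603
v 0.266 3.162 -3.337
v 0.82 3.469 -4.012
v 0.52 1.751 -3.768
v 1.074 2.058 -4.443
v 1.335 2.138 -3.559
v 1.178 3.01 -3.293
v 0.162 2.21 -4.487
v 0.005 3.082 -4.221
v 0.756 2.88 -4.723
v 1.48 2.835 -4.149
v -0.14 2.385 -3.631
v 0.584 2.34 -3.057
v 1.512 0.482 -1.299
v 2.257 -0.179 -0.177
v 2.104 1.408 -1.146
v 2.849 0.747 -0.025
v 2.731 -0.107 -2.455
v 3.476 -0.768 -1.334
v 3.323 0.819 -2.303
v 4.068 0.158 -1.181
f 2 1 4
f 2 4 3
f 4 1 5
f 4 5 3
f 5 1 6
f 5 6 3
f 6 1 7
f 6 7 3
f 7 1 8
f 7 8 3
f 8 1 9
f 8 9 3
f 9 1 10
f 9 10 3
f 10 1 11
f 10 11 3
f 11 1 2
f 11 2 3
f 13 12 16
f 13 16 14
f 14 16 17
f 14 17 15
f 16 12 18
f 16 18 17
f 17 18 19
f 17 19 15
f 18 12 20
f 18 20 19
f 19 20 21
f 19 21 15
f 20 12 22
f 20 22 21
f 21 22 23
f 21 23 15
f 22 12 24
f 22 24 23
f 23 24 25
f 23 25 15
f 24 12 26
f 24 26 25
f 25 26 27
f 25 27 15
f 26 12 28
f 26 28 27
f 27 28 29
f 27 29 15
f 28 12 30
f 28 30 29
f 29 30 31
f 29 31 15
f 30 12 32
f 30 32 31
f 31 32 33
f 31 33 15
f 32 12 13
f 32 13 33
f 33 13 14
f 33 14 15
f 34 45 39
f 34 39 35
f 34 35 41
f 34 41 44
f 34 44 45
f 35 39 43
f 39 45 38
f 45 44 36
f 44 41 40
f 41 35 42
f 37 43 38
f 37 38 36
f 37 36 40
f 37 40 42
f 37 42 43
f 38 43 39
f 36 38 45
f 40 36 44
f 42 40 41
f 43 42 35
f 47 49 46
f 50 47 46
f 46 49 48
f 48 50 46
f 47 53 49
f 51 47 50
f 51 53 47
f 49 53 48
f 52 50 48
f 48 53 52
f 52 51 50
f 53 51 52



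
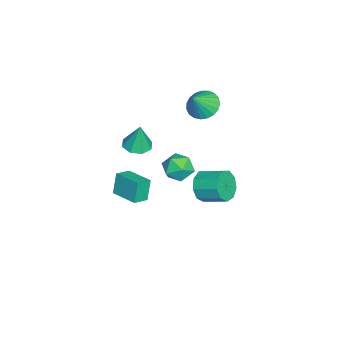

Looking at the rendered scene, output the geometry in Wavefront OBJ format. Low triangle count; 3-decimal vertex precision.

v -0.768 -3.51 -0.066
v -0.083 -3.094 -0.179
v -0.632 -3.31 1.486
v -0.585 -2.73 -0.182
v -1.194 -2.823 -0.117
v -1.554 -3.319 -0.021
v -1.453 -3.927 0.048
v -0.951 -4.29 0.051
v -0.342 -4.197 -0.014
v 0.018 -3.701 -0.11
v 3.87 -3.722 -0.019
v 3.465 -3.633 1.161
v 3.208 -3.223 -0.283
v 2.803 -3.134 0.896
v 4.737 -2.466 0.184
v 4.332 -2.377 1.363
v 4.075 -1.967 -0.081
v 3.67 -1.878 1.099
v 0.453 0.144 -1.797
v 1.055 0.289 -2.518
v 1.388 1.562 -1.984
v 0.787 1.416 -1.263
v 0.463 0.509 -2.674
v 0.796 1.782 -2.14
v -0.133 0.558 -2.419
v 0.2 1.831 -1.885
v -0.454 0.413 -1.874
v -0.121 1.686 -1.34
v -0.351 0.142 -1.292
v -0.018 1.415 -0.758
v 0.128 -0.128 -0.947
v 0.461 1.145 -0.413
v 0.76 -0.271 -0.999
v 1.093 1.002 -0.465
v 1.248 -0.22 -1.425
v 1.581 1.053 -0.891
v 1.365 0.001 -2.025
v 1.698 1.274 -1.491
v -3.177 -1.174 -3.054
v -2.599 -1.17 -2.278
v -2.221 -2.19 -3.762
v -1.643 -2.186 -2.986
v -2.521 -2.589 -2.933
v -3.112 -1.961 -2.495
v -1.708 -1.399 -3.545
v -2.299 -0.771 -3.107
v -1.691 -1.309 -2.582
v -2.193 -2.044 -2.204
v -2.627 -1.316 -3.836
v -3.129 -2.051 -3.458
v -2.972 -0.487 1.819
v -2.21 -0.459 1.27
v -2.148 -0.893 2.941
v -2.222 -0.095 1.41
v -2.364 0.202 1.622
v -2.611 0.379 1.867
v -2.921 0.407 2.104
v -3.239 0.28 2.292
v -3.511 0.02 2.398
v -3.69 -0.327 2.404
v -3.745 -0.703 2.308
v -3.666 -1.04 2.128
v -3.467 -1.283 1.895
v -3.182 -1.387 1.648
v -2.861 -1.337 1.431
v -2.56 -1.139 1.281
v -2.329 -0.829 1.224
f 2 1 4
f 2 4 3
f 4 1 5
f 4 5 3
f 5 1 6
f 5 6 3
f 6 1 7
f 6 7 3
f 7 1 8
f 7 8 3
f 8 1 9
f 8 9 3
f 9 1 10
f 9 10 3
f 10 1 2
f 10 2 3
f 12 14 11
f 15 12 11
f 11 14 13
f 13 15 11
f 12 18 14
f 16 12 15
f 16 18 12
f 14 18 13
f 17 15 13
f 13 18 17
f 17 16 15
f 18 16 17
f 20 19 23
f 20 23 21
f 21 23 24
f 21 24 22
f 23 19 25
f 23 25 24
f 24 25 26
f 24 26 22
f 25 19 27
f 25 27 26
f 26 27 28
f 26 28 22
f 27 19 29
f 27 29 28
f 28 29 30
f 28 30 22
f 29 19 31
f 29 31 30
f 30 31 32
f 30 32 22
f 31 19 33
f 31 33 32
f 32 33 34
f 32 34 22
f 33 19 35
f 33 35 34
f 34 35 36
f 34 36 22
f 35 19 37
f 35 37 36
f 36 37 38
f 36 38 22
f 37 19 20
f 37 20 38
f 38 20 21
f 38 21 22
f 39 50 44
f 39 44 40
f 39 40 46
f 39 46 49
f 39 49 50
f 40 44 48
f 44 50 43
f 50 49 41
f 49 46 45
f 46 40 47
f 42 48 43
f 42 43 41
f 42 41 45
f 42 45 47
f 42 47 48
f 43 48 44
f 41 43 50
f 45 41 49
f 47 45 46
f 48 47 40
f 52 51 54
f 52 54 53
f 54 51 55
f 54 55 53
f 55 51 56
f 55 56 53
f 56 51 57
f 56 57 53
f 57 51 58
f 57 58 53
f 58 51 59
f 58 59 53
f 59 51 60
f 59 60 53
f 60 51 61
f 60 61 53
f 61 51 62
f 61 62 53
f 62 51 63
f 62 63 53
f 63 51 64
f 63 64 53
f 64 51 65
f 64 65 53
f 65 51 66
f 65 66 53
f 66 51 67
f 66 67 53
f 67 51 52
f 67 52 53



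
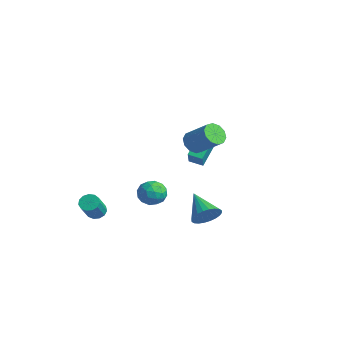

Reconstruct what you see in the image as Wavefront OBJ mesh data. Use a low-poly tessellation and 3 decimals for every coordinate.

v 3.714 0.497 -2.909
v 4.196 0.346 -2.058
v 1.946 0.703 -1.871
v 4.221 0.73 -2.091
v 4.169 1.078 -2.249
v 4.047 1.338 -2.508
v 3.875 1.47 -2.827
v 3.678 1.454 -3.159
v 3.487 1.292 -3.453
v 3.33 1.009 -3.664
v 3.231 0.648 -3.76
v 3.206 0.264 -3.727
v 3.259 -0.084 -3.569
v 3.38 -0.344 -3.31
v 3.552 -0.476 -2.99
v 3.749 -0.46 -2.659
v 3.941 -0.298 -2.365
v 4.097 -0.015 -2.154
v 3.03 0.01 3.163
v 3.512 -0.593 2.859
v 4.953 -0.053 4.073
v 4.47 0.55 4.377
v 3.591 -0.171 2.578
v 5.031 0.369 3.793
v 3.455 0.32 2.521
v 4.895 0.861 3.735
v 3.156 0.693 2.709
v 4.597 1.233 3.923
v 2.81 0.805 3.07
v 4.25 1.345 4.285
v 2.547 0.613 3.467
v 3.988 1.153 4.681
v 2.469 0.191 3.747
v 3.909 0.731 4.962
v 2.605 -0.301 3.805
v 4.045 0.24 5.019
v 2.903 -0.673 3.617
v 4.344 -0.133 4.831
v 3.25 -0.785 3.255
v 4.69 -0.245 4.47
v -1.502 0.898 -3.13
v -1.101 0.446 -3.938
v -2.279 -0.486 -2.742
v -1.878 -0.938 -3.55
v -1.289 -0.682 -2.771
v -0.809 0.173 -3.011
v -2.571 -0.213 -3.669
v -2.091 0.642 -3.909
v -1.762 -0.241 -4.271
v -0.969 -0.53 -3.717
v -2.411 0.49 -2.963
v -1.618 0.201 -2.409
v -1.233 0.793 -3.568
v -2.147 -0.833 -3.112
v -1.801 -0.683 -2.654
v -1.565 -0.948 -3.129
v -1.062 0.633 -3.023
v -0.826 0.367 -3.498
v -0.937 -0.295 -2.812
v -2.554 -0.407 -3.182
v -2.318 -0.673 -3.657
v -1.815 0.908 -3.551
v -1.579 0.643 -4.026
v -2.443 0.255 -3.868
v -1.386 0.124 -4.239
v -1.843 -0.689 -4.011
v -2.25 -0.264 -4.081
v -1.968 0.239 -4.222
v -0.92 -0.046 -3.913
v -1.377 -0.859 -3.685
v -1.031 -0.709 -3.227
v -0.749 -0.206 -3.368
v -1.309 -0.45 -4.109
v -2.003 0.819 -2.995
v -2.46 0.006 -2.767
v -2.631 0.166 -3.312
v -2.349 0.669 -3.453
v -1.537 0.649 -2.669
v -1.994 -0.164 -2.441
v -1.412 -0.279 -2.458
v -1.13 0.224 -2.599
v -2.071 0.41 -2.571
v -2.743 3.33 -1.95
v -3.405 4.611 -0.759
v -2.002 3.929 -2.182
v -2.664 5.21 -0.991
v -1.856 2.69 -0.769
v -2.518 3.971 0.422
v -1.115 3.289 -1.001
v -1.777 4.57 0.19
v -3.082 -3.202 -4.633
v -2.525 -3.293 -5.012
v -1.721 -4.229 -3.607
v -2.278 -4.138 -3.227
v -2.474 -2.964 -4.822
v -1.67 -3.9 -3.417
v -2.616 -2.711 -4.573
v -1.811 -3.646 -3.167
v -2.906 -2.614 -4.342
v -2.101 -3.549 -2.936
v -3.252 -2.703 -4.203
v -2.447 -3.638 -2.798
v -3.544 -2.951 -4.201
v -2.739 -3.886 -2.796
v -3.689 -3.279 -4.336
v -2.885 -4.214 -2.931
v -3.642 -3.583 -4.565
v -2.837 -4.518 -3.16
v -3.417 -3.765 -4.816
v -2.612 -4.7 -3.41
v -3.086 -3.769 -5.008
v -2.281 -4.705 -3.603
v -2.753 -3.594 -5.081
v -1.949 -4.529 -3.676
f 2 1 4
f 2 4 3
f 4 1 5
f 4 5 3
f 5 1 6
f 5 6 3
f 6 1 7
f 6 7 3
f 7 1 8
f 7 8 3
f 8 1 9
f 8 9 3
f 9 1 10
f 9 10 3
f 10 1 11
f 10 11 3
f 11 1 12
f 11 12 3
f 12 1 13
f 12 13 3
f 13 1 14
f 13 14 3
f 14 1 15
f 14 15 3
f 15 1 16
f 15 16 3
f 16 1 17
f 16 17 3
f 17 1 18
f 17 18 3
f 18 1 2
f 18 2 3
f 20 19 23
f 20 23 21
f 21 23 24
f 21 24 22
f 23 19 25
f 23 25 24
f 24 25 26
f 24 26 22
f 25 19 27
f 25 27 26
f 26 27 28
f 26 28 22
f 27 19 29
f 27 29 28
f 28 29 30
f 28 30 22
f 29 19 31
f 29 31 30
f 30 31 32
f 30 32 22
f 31 19 33
f 31 33 32
f 32 33 34
f 32 34 22
f 33 19 35
f 33 35 34
f 34 35 36
f 34 36 22
f 35 19 37
f 35 37 36
f 36 37 38
f 36 38 22
f 37 19 39
f 37 39 38
f 38 39 40
f 38 40 22
f 39 19 20
f 39 20 40
f 40 20 21
f 40 21 22
f 41 78 57
f 78 52 81
f 57 81 46
f 78 81 57
f 41 57 53
f 57 46 58
f 53 58 42
f 57 58 53
f 41 53 62
f 53 42 63
f 62 63 48
f 53 63 62
f 41 62 74
f 62 48 77
f 74 77 51
f 62 77 74
f 41 74 78
f 74 51 82
f 78 82 52
f 74 82 78
f 42 58 69
f 58 46 72
f 69 72 50
f 58 72 69
f 46 81 59
f 81 52 80
f 59 80 45
f 81 80 59
f 52 82 79
f 82 51 75
f 79 75 43
f 82 75 79
f 51 77 76
f 77 48 64
f 76 64 47
f 77 64 76
f 48 63 68
f 63 42 65
f 68 65 49
f 63 65 68
f 44 70 56
f 70 50 71
f 56 71 45
f 70 71 56
f 44 56 54
f 56 45 55
f 54 55 43
f 56 55 54
f 44 54 61
f 54 43 60
f 61 60 47
f 54 60 61
f 44 61 66
f 61 47 67
f 66 67 49
f 61 67 66
f 44 66 70
f 66 49 73
f 70 73 50
f 66 73 70
f 45 71 59
f 71 50 72
f 59 72 46
f 71 72 59
f 43 55 79
f 55 45 80
f 79 80 52
f 55 80 79
f 47 60 76
f 60 43 75
f 76 75 51
f 60 75 76
f 49 67 68
f 67 47 64
f 68 64 48
f 67 64 68
f 50 73 69
f 73 49 65
f 69 65 42
f 73 65 69
f 84 86 83
f 87 84 83
f 83 86 85
f 85 87 83
f 84 90 86
f 88 84 87
f 88 90 84
f 86 90 85
f 89 87 85
f 85 90 89
f 89 88 87
f 90 88 89
f 92 91 95
f 92 95 93
f 93 95 96
f 93 96 94
f 95 91 97
f 95 97 96
f 96 97 98
f 96 98 94
f 97 91 99
f 97 99 98
f 98 99 100
f 98 100 94
f 99 91 101
f 99 101 100
f 100 101 102
f 100 102 94
f 101 91 103
f 101 103 102
f 102 103 104
f 102 104 94
f 103 91 105
f 103 105 104
f 104 105 106
f 104 106 94
f 105 91 107
f 105 107 106
f 106 107 108
f 106 108 94
f 107 91 109
f 107 109 108
f 108 109 110
f 108 110 94
f 109 91 111
f 109 111 110
f 110 111 112
f 110 112 94
f 111 91 113
f 111 113 112
f 112 113 114
f 112 114 94
f 113 91 92
f 113 92 114
f 114 92 93
f 114 93 94



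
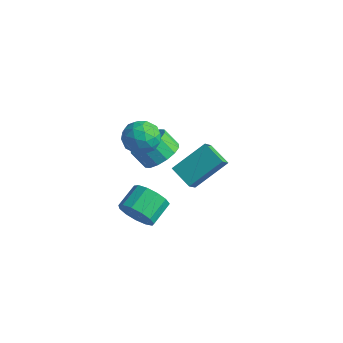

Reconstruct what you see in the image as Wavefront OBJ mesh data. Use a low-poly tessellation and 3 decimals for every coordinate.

v -0.325 -1.232 -3.915
v 0.283 -1.44 -3.229
v 0.053 -0.296 -2.679
v -0.555 -0.088 -3.365
v 0.563 -1.2 -3.61
v 0.333 -0.056 -3.059
v 0.562 -0.971 -4.087
v 0.331 0.173 -3.537
v 0.278 -0.824 -4.51
v 0.048 0.319 -3.96
v -0.197 -0.807 -4.744
v -0.427 0.336 -4.194
v -0.712 -0.925 -4.715
v -0.942 0.219 -4.165
v -1.105 -1.14 -4.432
v -1.335 0.004 -3.882
v -1.25 -1.385 -3.985
v -1.48 -0.241 -3.435
v -1.101 -1.58 -3.516
v -1.331 -0.437 -2.965
v -0.706 -1.666 -3.173
v -0.936 -0.522 -2.623
v -0.19 -1.613 -3.067
v -0.42 -0.469 -2.516
v 2.4 -1.612 1.32
v 2.948 -0.231 2.488
v 2.179 -1.053 0.762
v 2.727 0.328 1.93
v 3.493 -1.648 0.85
v 4.041 -0.267 2.018
v 3.272 -1.089 0.292
v 3.82 0.292 1.46
v -1.887 1.76 -2.487
v -1.105 1.354 -2.035
v -1.731 1.054 -1.221
v -2.513 1.46 -1.673
v -1.119 1.838 -1.867
v -1.745 1.538 -1.053
v -1.338 2.301 -1.866
v -1.964 2.001 -1.052
v -1.705 2.619 -2.03
v -2.331 2.319 -1.216
v -2.12 2.707 -2.318
v -2.746 2.407 -1.503
v -2.473 2.541 -2.65
v -3.099 2.241 -1.836
v -2.669 2.166 -2.939
v -3.295 1.866 -2.125
v -2.655 1.682 -3.107
v -3.281 1.382 -2.293
v -2.436 1.219 -3.108
v -3.062 0.919 -2.294
v -2.069 0.901 -2.944
v -2.695 0.601 -2.13
v -1.654 0.813 -2.657
v -2.28 0.513 -1.842
v -1.301 0.979 -2.324
v -1.927 0.679 -1.51
v -1.406 -0.17 0.502
v -0.994 0.189 1.261
v -0.386 -1.289 0.479
v 0.026 -0.93 1.238
v -0.824 -1.315 1.305
v -1.454 -0.623 1.32
v 0.074 -0.477 0.42
v -0.556 0.215 0.435
v -0.079 -0 1.21
v -0.634 -0.518 1.758
v -0.746 -0.582 -0.018
v -1.301 -1.1 0.53
v -1.289 0.108 0.884
v -0.091 -1.208 0.856
v -0.59 -1.434 0.896
v -0.348 -1.223 1.342
v -1.56 -0.37 0.919
v -1.318 -0.158 1.365
v -1.218 -1.042 1.39
v -0.062 -0.942 0.375
v 0.18 -0.73 0.821
v -1.032 0.123 0.398
v -0.79 0.334 0.844
v -0.162 -0.058 0.35
v -0.509 0.208 1.3
v 0.09 -0.45 1.286
v 0.119 -0.184 0.806
v -0.252 0.223 0.814
v -0.835 -0.096 1.622
v -0.236 -0.754 1.608
v -0.736 -0.981 1.648
v -1.106 -0.574 1.656
v -0.298 -0.208 1.592
v -1.144 -0.346 0.132
v -0.545 -1.004 0.118
v -0.274 -0.526 0.084
v -0.644 -0.119 0.092
v -1.47 -0.65 0.454
v -0.871 -1.308 0.44
v -1.128 -1.323 0.926
v -1.499 -0.916 0.934
v -1.082 -0.892 0.148
f 2 1 5
f 2 5 3
f 3 5 6
f 3 6 4
f 5 1 7
f 5 7 6
f 6 7 8
f 6 8 4
f 7 1 9
f 7 9 8
f 8 9 10
f 8 10 4
f 9 1 11
f 9 11 10
f 10 11 12
f 10 12 4
f 11 1 13
f 11 13 12
f 12 13 14
f 12 14 4
f 13 1 15
f 13 15 14
f 14 15 16
f 14 16 4
f 15 1 17
f 15 17 16
f 16 17 18
f 16 18 4
f 17 1 19
f 17 19 18
f 18 19 20
f 18 20 4
f 19 1 21
f 19 21 20
f 20 21 22
f 20 22 4
f 21 1 23
f 21 23 22
f 22 23 24
f 22 24 4
f 23 1 2
f 23 2 24
f 24 2 3
f 24 3 4
f 26 28 25
f 29 26 25
f 25 28 27
f 27 29 25
f 26 32 28
f 30 26 29
f 30 32 26
f 28 32 27
f 31 29 27
f 27 32 31
f 31 30 29
f 32 30 31
f 34 33 37
f 34 37 35
f 35 37 38
f 35 38 36
f 37 33 39
f 37 39 38
f 38 39 40
f 38 40 36
f 39 33 41
f 39 41 40
f 40 41 42
f 40 42 36
f 41 33 43
f 41 43 42
f 42 43 44
f 42 44 36
f 43 33 45
f 43 45 44
f 44 45 46
f 44 46 36
f 45 33 47
f 45 47 46
f 46 47 48
f 46 48 36
f 47 33 49
f 47 49 48
f 48 49 50
f 48 50 36
f 49 33 51
f 49 51 50
f 50 51 52
f 50 52 36
f 51 33 53
f 51 53 52
f 52 53 54
f 52 54 36
f 53 33 55
f 53 55 54
f 54 55 56
f 54 56 36
f 55 33 57
f 55 57 56
f 56 57 58
f 56 58 36
f 57 33 34
f 57 34 58
f 58 34 35
f 58 35 36
f 59 96 75
f 96 70 99
f 75 99 64
f 96 99 75
f 59 75 71
f 75 64 76
f 71 76 60
f 75 76 71
f 59 71 80
f 71 60 81
f 80 81 66
f 71 81 80
f 59 80 92
f 80 66 95
f 92 95 69
f 80 95 92
f 59 92 96
f 92 69 100
f 96 100 70
f 92 100 96
f 60 76 87
f 76 64 90
f 87 90 68
f 76 90 87
f 64 99 77
f 99 70 98
f 77 98 63
f 99 98 77
f 70 100 97
f 100 69 93
f 97 93 61
f 100 93 97
f 69 95 94
f 95 66 82
f 94 82 65
f 95 82 94
f 66 81 86
f 81 60 83
f 86 83 67
f 81 83 86
f 62 88 74
f 88 68 89
f 74 89 63
f 88 89 74
f 62 74 72
f 74 63 73
f 72 73 61
f 74 73 72
f 62 72 79
f 72 61 78
f 79 78 65
f 72 78 79
f 62 79 84
f 79 65 85
f 84 85 67
f 79 85 84
f 62 84 88
f 84 67 91
f 88 91 68
f 84 91 88
f 63 89 77
f 89 68 90
f 77 90 64
f 89 90 77
f 61 73 97
f 73 63 98
f 97 98 70
f 73 98 97
f 65 78 94
f 78 61 93
f 94 93 69
f 78 93 94
f 67 85 86
f 85 65 82
f 86 82 66
f 85 82 86
f 68 91 87
f 91 67 83
f 87 83 60
f 91 83 87



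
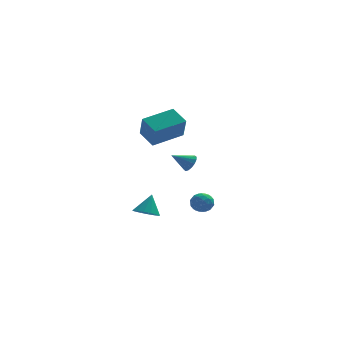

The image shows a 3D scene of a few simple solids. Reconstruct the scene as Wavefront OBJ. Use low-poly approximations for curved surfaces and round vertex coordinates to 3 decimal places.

v -3.798 1.205 -4.433
v -3.232 1.663 -4.852
v -3.382 1.815 -3.207
v -3.593 1.905 -4.85
v -4.009 1.96 -4.736
v -4.369 1.812 -4.541
v -4.575 1.502 -4.316
v -4.573 1.112 -4.123
v -4.364 0.748 -4.013
v -4.003 0.506 -4.015
v -3.587 0.451 -4.129
v -3.227 0.599 -4.325
v -3.021 0.909 -4.549
v -3.022 1.298 -4.742
v -3.763 -2.172 2.35
v -3.704 -2.939 3.707
v -4.369 -1.153 2.952
v -4.309 -1.919 4.309
v -1.931 -1.321 2.751
v -1.871 -2.087 4.108
v -2.536 -0.301 3.353
v -2.477 -1.068 4.71
v -0.751 1.005 -2.926
v -0.035 0.823 -3.091
v -1.145 0.277 -3.829
v -0.429 0.095 -3.994
v -0.741 -0.145 -3.347
v -0.497 0.305 -2.789
v -0.683 0.795 -4.131
v -0.439 1.245 -3.573
v 0.007 0.693 -3.836
v -0.029 0.112 -3.352
v -1.151 0.988 -3.568
v -1.187 0.407 -3.084
v -0.359 0.978 -2.929
v -0.821 0.122 -3.991
v -1.005 -0.019 -3.61
v -0.584 -0.126 -3.708
v -0.63 0.674 -2.752
v -0.21 0.567 -2.849
v -0.624 -0.002 -2.999
v -0.97 0.533 -4.071
v -0.55 0.426 -4.168
v -0.596 1.226 -3.212
v -0.175 1.119 -3.31
v -0.556 1.102 -3.921
v 0.087 0.795 -3.464
v -0.144 0.367 -3.995
v -0.293 0.778 -4.075
v -0.15 1.043 -3.747
v 0.066 0.453 -3.179
v -0.165 0.025 -3.71
v -0.349 -0.116 -3.33
v -0.206 0.149 -3.002
v 0.091 0.377 -3.617
v -1.015 1.075 -3.21
v -1.246 0.647 -3.741
v -0.974 0.951 -3.918
v -0.831 1.216 -3.59
v -1.036 0.733 -2.925
v -1.267 0.305 -3.456
v -1.03 0.057 -3.173
v -0.887 0.322 -2.845
v -1.271 0.723 -3.303
v -1.611 -1.895 0.748
v -1.27 -1.958 1.263
v -2.689 -1.985 1.452
v -1.317 -1.642 1.232
v -1.442 -1.394 1.072
v -1.612 -1.28 0.825
v -1.782 -1.331 0.557
v -1.907 -1.533 0.341
v -1.952 -1.832 0.234
v -1.905 -2.148 0.265
v -1.78 -2.397 0.425
v -1.61 -2.511 0.672
v -1.44 -2.46 0.94
v -1.315 -2.258 1.156
f 2 1 4
f 2 4 3
f 4 1 5
f 4 5 3
f 5 1 6
f 5 6 3
f 6 1 7
f 6 7 3
f 7 1 8
f 7 8 3
f 8 1 9
f 8 9 3
f 9 1 10
f 9 10 3
f 10 1 11
f 10 11 3
f 11 1 12
f 11 12 3
f 12 1 13
f 12 13 3
f 13 1 14
f 13 14 3
f 14 1 2
f 14 2 3
f 16 18 15
f 19 16 15
f 15 18 17
f 17 19 15
f 16 22 18
f 20 16 19
f 20 22 16
f 18 22 17
f 21 19 17
f 17 22 21
f 21 20 19
f 22 20 21
f 23 60 39
f 60 34 63
f 39 63 28
f 60 63 39
f 23 39 35
f 39 28 40
f 35 40 24
f 39 40 35
f 23 35 44
f 35 24 45
f 44 45 30
f 35 45 44
f 23 44 56
f 44 30 59
f 56 59 33
f 44 59 56
f 23 56 60
f 56 33 64
f 60 64 34
f 56 64 60
f 24 40 51
f 40 28 54
f 51 54 32
f 40 54 51
f 28 63 41
f 63 34 62
f 41 62 27
f 63 62 41
f 34 64 61
f 64 33 57
f 61 57 25
f 64 57 61
f 33 59 58
f 59 30 46
f 58 46 29
f 59 46 58
f 30 45 50
f 45 24 47
f 50 47 31
f 45 47 50
f 26 52 38
f 52 32 53
f 38 53 27
f 52 53 38
f 26 38 36
f 38 27 37
f 36 37 25
f 38 37 36
f 26 36 43
f 36 25 42
f 43 42 29
f 36 42 43
f 26 43 48
f 43 29 49
f 48 49 31
f 43 49 48
f 26 48 52
f 48 31 55
f 52 55 32
f 48 55 52
f 27 53 41
f 53 32 54
f 41 54 28
f 53 54 41
f 25 37 61
f 37 27 62
f 61 62 34
f 37 62 61
f 29 42 58
f 42 25 57
f 58 57 33
f 42 57 58
f 31 49 50
f 49 29 46
f 50 46 30
f 49 46 50
f 32 55 51
f 55 31 47
f 51 47 24
f 55 47 51
f 66 65 68
f 66 68 67
f 68 65 69
f 68 69 67
f 69 65 70
f 69 70 67
f 70 65 71
f 70 71 67
f 71 65 72
f 71 72 67
f 72 65 73
f 72 73 67
f 73 65 74
f 73 74 67
f 74 65 75
f 74 75 67
f 75 65 76
f 75 76 67
f 76 65 77
f 76 77 67
f 77 65 78
f 77 78 67
f 78 65 66
f 78 66 67



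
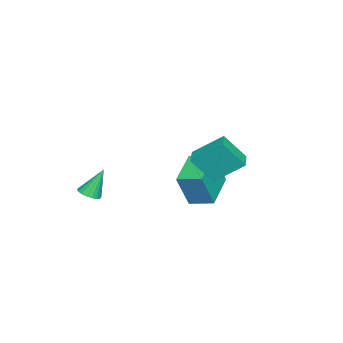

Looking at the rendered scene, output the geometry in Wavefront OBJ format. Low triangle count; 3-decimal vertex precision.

v 3.277 -2.309 -2.322
v 3.679 -2.668 -2.059
v 2.843 -1.751 -0.898
v 3.819 -2.445 -2.104
v 3.852 -2.195 -2.191
v 3.771 -1.968 -2.305
v 3.592 -1.807 -2.422
v 3.351 -1.747 -2.52
v 3.095 -1.797 -2.578
v 2.875 -1.949 -2.585
v 2.735 -2.172 -2.541
v 2.703 -2.422 -2.453
v 2.784 -2.65 -2.339
v 2.963 -2.81 -2.222
v 3.204 -2.87 -2.125
v 3.459 -2.82 -2.067
v -2.413 1.193 -3.78
v -1.882 0.745 -1.948
v -2.359 2.449 -3.489
v -1.828 2.001 -1.656
v -0.432 1.239 -4.344
v 0.099 0.791 -2.511
v -0.378 2.495 -4.052
v 0.153 2.047 -2.22
v 2.198 2.259 0.612
v 1.879 3.645 1.715
v 1.876 3.221 -0.689
v 1.557 4.607 0.414
v 3.143 2.513 0.566
v 2.824 3.899 1.669
v 2.821 3.475 -0.735
v 2.502 4.861 0.368
f 2 1 4
f 2 4 3
f 4 1 5
f 4 5 3
f 5 1 6
f 5 6 3
f 6 1 7
f 6 7 3
f 7 1 8
f 7 8 3
f 8 1 9
f 8 9 3
f 9 1 10
f 9 10 3
f 10 1 11
f 10 11 3
f 11 1 12
f 11 12 3
f 12 1 13
f 12 13 3
f 13 1 14
f 13 14 3
f 14 1 15
f 14 15 3
f 15 1 16
f 15 16 3
f 16 1 2
f 16 2 3
f 18 20 17
f 21 18 17
f 17 20 19
f 19 21 17
f 18 24 20
f 22 18 21
f 22 24 18
f 20 24 19
f 23 21 19
f 19 24 23
f 23 22 21
f 24 22 23
f 26 28 25
f 29 26 25
f 25 28 27
f 27 29 25
f 26 32 28
f 30 26 29
f 30 32 26
f 28 32 27
f 31 29 27
f 27 32 31
f 31 30 29
f 32 30 31



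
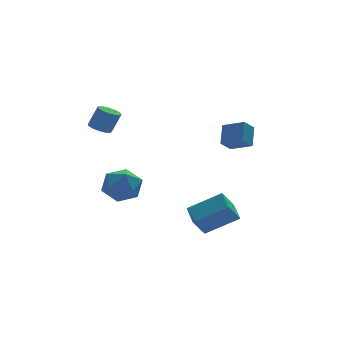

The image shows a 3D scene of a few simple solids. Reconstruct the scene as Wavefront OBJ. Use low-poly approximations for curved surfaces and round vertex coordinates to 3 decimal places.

v -0.052 -3.877 -3.862
v 1.672 -4.381 -2.814
v 0.056 -2.658 -3.454
v 1.78 -3.163 -2.405
v 0.7 -3.577 -4.955
v 2.424 -4.082 -3.906
v 0.808 -2.359 -4.546
v 2.532 -2.863 -3.498
v -2.824 1.035 -2.575
v -2.148 0.559 -1.722
v -3.032 -0.699 -3.378
v -2.356 -1.175 -2.525
v -3.438 -0.76 -2.263
v -3.309 0.312 -1.767
v -1.871 -0.452 -3.333
v -1.742 0.62 -2.837
v -1.559 -0.36 -2.19
v -2.528 -0.55 -1.529
v -2.652 0.41 -3.571
v -3.621 0.22 -2.91
v -2.636 3.68 0.074
v -2.213 3.173 -0.124
v -1.661 3.152 1.108
v -2.084 3.66 1.306
v -2.028 3.506 -0.201
v -1.476 3.485 1.031
v -2.036 3.894 -0.191
v -1.484 3.874 1.041
v -2.234 4.215 -0.097
v -1.683 4.194 1.135
v -2.56 4.366 0.052
v -2.009 4.345 1.284
v -2.91 4.299 0.207
v -2.359 4.278 1.439
v -3.173 4.036 0.321
v -2.622 4.015 1.553
v -3.265 3.66 0.356
v -2.714 3.639 1.588
v -3.158 3.29 0.301
v -2.606 3.27 1.533
v -2.884 3.044 0.175
v -2.333 3.024 1.407
v -2.532 3.001 0.016
v -1.98 2.98 1.248
v 2.437 -1.121 0.194
v 2.867 -0.233 1.101
v 3.105 -0.813 -0.424
v 3.535 0.075 0.483
v 3.305 -2.035 0.677
v 3.735 -1.147 1.584
v 3.973 -1.727 0.059
v 4.403 -0.839 0.966
f 2 4 1
f 5 2 1
f 1 4 3
f 3 5 1
f 2 8 4
f 6 2 5
f 6 8 2
f 4 8 3
f 7 5 3
f 3 8 7
f 7 6 5
f 8 6 7
f 9 20 14
f 9 14 10
f 9 10 16
f 9 16 19
f 9 19 20
f 10 14 18
f 14 20 13
f 20 19 11
f 19 16 15
f 16 10 17
f 12 18 13
f 12 13 11
f 12 11 15
f 12 15 17
f 12 17 18
f 13 18 14
f 11 13 20
f 15 11 19
f 17 15 16
f 18 17 10
f 22 21 25
f 22 25 23
f 23 25 26
f 23 26 24
f 25 21 27
f 25 27 26
f 26 27 28
f 26 28 24
f 27 21 29
f 27 29 28
f 28 29 30
f 28 30 24
f 29 21 31
f 29 31 30
f 30 31 32
f 30 32 24
f 31 21 33
f 31 33 32
f 32 33 34
f 32 34 24
f 33 21 35
f 33 35 34
f 34 35 36
f 34 36 24
f 35 21 37
f 35 37 36
f 36 37 38
f 36 38 24
f 37 21 39
f 37 39 38
f 38 39 40
f 38 40 24
f 39 21 41
f 39 41 40
f 40 41 42
f 40 42 24
f 41 21 43
f 41 43 42
f 42 43 44
f 42 44 24
f 43 21 22
f 43 22 44
f 44 22 23
f 44 23 24
f 46 48 45
f 49 46 45
f 45 48 47
f 47 49 45
f 46 52 48
f 50 46 49
f 50 52 46
f 48 52 47
f 51 49 47
f 47 52 51
f 51 50 49
f 52 50 51



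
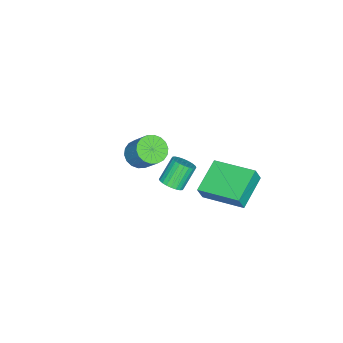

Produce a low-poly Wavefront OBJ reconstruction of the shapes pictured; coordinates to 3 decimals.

v -2.904 -3.693 -4.235
v -2.48 -3.213 -4.732
v -1.992 -2.308 -3.441
v -2.416 -2.787 -2.945
v -2.803 -3.053 -4.722
v -2.315 -2.148 -3.432
v -3.146 -3.02 -4.616
v -2.658 -2.115 -3.325
v -3.441 -3.119 -4.434
v -2.953 -2.214 -3.144
v -3.63 -3.333 -4.213
v -3.141 -2.428 -2.923
v -3.674 -3.617 -3.996
v -3.186 -2.712 -2.706
v -3.567 -3.917 -3.827
v -3.079 -3.012 -2.537
v -3.328 -4.172 -3.739
v -2.84 -3.267 -2.448
v -3.005 -4.332 -3.748
v -2.517 -3.427 -2.458
v -2.662 -4.365 -3.855
v -2.174 -3.46 -2.564
v -2.367 -4.266 -4.036
v -1.879 -3.361 -2.746
v -2.179 -4.052 -4.257
v -1.69 -3.147 -2.967
v -2.134 -3.768 -4.474
v -1.646 -2.863 -3.184
v -2.241 -3.468 -4.643
v -1.753 -2.563 -3.353
v 2.686 0.59 1.073
v 3.067 0.996 1.267
v 2.295 1.257 2.24
v 1.914 0.85 2.047
v 2.934 1.122 1.127
v 2.162 1.383 2.101
v 2.763 1.167 0.98
v 1.991 1.428 1.953
v 2.581 1.124 0.846
v 1.808 1.385 1.82
v 2.414 0.999 0.747
v 1.642 1.26 1.721
v 2.289 0.813 0.698
v 1.516 1.073 1.672
v 2.224 0.592 0.706
v 1.452 0.853 1.68
v 2.23 0.371 0.77
v 1.458 0.631 1.744
v 2.305 0.183 0.88
v 1.533 0.444 1.853
v 2.438 0.057 1.019
v 1.666 0.318 1.993
v 2.609 0.012 1.167
v 1.837 0.273 2.14
v 2.792 0.055 1.3
v 2.019 0.316 2.274
v 2.958 0.18 1.399
v 2.186 0.441 2.373
v 3.084 0.367 1.448
v 2.311 0.627 2.422
v 3.148 0.587 1.44
v 2.376 0.848 2.414
v 3.142 0.809 1.376
v 2.37 1.069 2.35
v -1.299 1.149 -1.452
v -1.052 0.99 -0.708
v -1.1 3.265 -1.066
v -0.854 3.106 -0.322
v 0.434 1.094 -2.038
v 0.68 0.935 -1.294
v 0.632 3.21 -1.652
v 0.879 3.051 -0.908
f 2 1 5
f 2 5 3
f 3 5 6
f 3 6 4
f 5 1 7
f 5 7 6
f 6 7 8
f 6 8 4
f 7 1 9
f 7 9 8
f 8 9 10
f 8 10 4
f 9 1 11
f 9 11 10
f 10 11 12
f 10 12 4
f 11 1 13
f 11 13 12
f 12 13 14
f 12 14 4
f 13 1 15
f 13 15 14
f 14 15 16
f 14 16 4
f 15 1 17
f 15 17 16
f 16 17 18
f 16 18 4
f 17 1 19
f 17 19 18
f 18 19 20
f 18 20 4
f 19 1 21
f 19 21 20
f 20 21 22
f 20 22 4
f 21 1 23
f 21 23 22
f 22 23 24
f 22 24 4
f 23 1 25
f 23 25 24
f 24 25 26
f 24 26 4
f 25 1 27
f 25 27 26
f 26 27 28
f 26 28 4
f 27 1 29
f 27 29 28
f 28 29 30
f 28 30 4
f 29 1 2
f 29 2 30
f 30 2 3
f 30 3 4
f 32 31 35
f 32 35 33
f 33 35 36
f 33 36 34
f 35 31 37
f 35 37 36
f 36 37 38
f 36 38 34
f 37 31 39
f 37 39 38
f 38 39 40
f 38 40 34
f 39 31 41
f 39 41 40
f 40 41 42
f 40 42 34
f 41 31 43
f 41 43 42
f 42 43 44
f 42 44 34
f 43 31 45
f 43 45 44
f 44 45 46
f 44 46 34
f 45 31 47
f 45 47 46
f 46 47 48
f 46 48 34
f 47 31 49
f 47 49 48
f 48 49 50
f 48 50 34
f 49 31 51
f 49 51 50
f 50 51 52
f 50 52 34
f 51 31 53
f 51 53 52
f 52 53 54
f 52 54 34
f 53 31 55
f 53 55 54
f 54 55 56
f 54 56 34
f 55 31 57
f 55 57 56
f 56 57 58
f 56 58 34
f 57 31 59
f 57 59 58
f 58 59 60
f 58 60 34
f 59 31 61
f 59 61 60
f 60 61 62
f 60 62 34
f 61 31 63
f 61 63 62
f 62 63 64
f 62 64 34
f 63 31 32
f 63 32 64
f 64 32 33
f 64 33 34
f 66 68 65
f 69 66 65
f 65 68 67
f 67 69 65
f 66 72 68
f 70 66 69
f 70 72 66
f 68 72 67
f 71 69 67
f 67 72 71
f 71 70 69
f 72 70 71



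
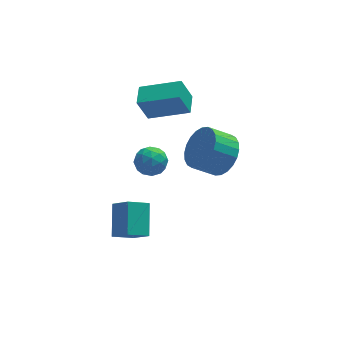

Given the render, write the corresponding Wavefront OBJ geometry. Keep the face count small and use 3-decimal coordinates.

v -0.506 1.345 -0.534
v -0.968 1.325 0.627
v -0.225 2.264 -0.406
v -0.687 2.244 0.755
v 1.127 0.756 0.105
v 0.665 0.736 1.266
v 1.408 1.675 0.233
v 0.946 1.655 1.394
v 2.66 1.269 -3.695
v 3.15 1.948 -3.062
v 2.15 1.971 -2.312
v 1.66 1.291 -2.945
v 2.961 2.203 -3.322
v 1.961 2.225 -2.572
v 2.726 2.315 -3.638
v 1.726 2.338 -2.888
v 2.481 2.268 -3.963
v 1.482 2.291 -3.213
v 2.264 2.069 -4.247
v 1.264 2.092 -3.498
v 2.106 1.748 -4.448
v 1.107 1.771 -3.698
v 2.033 1.354 -4.533
v 1.033 1.377 -3.783
v 2.056 0.947 -4.491
v 1.056 0.97 -3.741
v 2.17 0.589 -4.328
v 1.17 0.612 -3.578
v 2.359 0.335 -4.068
v 1.359 0.357 -3.318
v 2.594 0.222 -3.752
v 1.594 0.245 -3.002
v 2.838 0.269 -3.427
v 1.839 0.292 -2.677
v 3.056 0.468 -3.142
v 2.056 0.491 -2.393
v 3.213 0.789 -2.942
v 2.214 0.812 -2.192
v 3.287 1.183 -2.857
v 2.287 1.206 -2.107
v 3.264 1.59 -2.899
v 2.264 1.613 -2.149
v -1.184 -0.608 -0.5
v -0.464 -0.7 -0.506
v -1.316 -1.6 -1.114
v -0.596 -1.692 -1.12
v -0.966 -1.762 -0.5
v -0.884 -1.149 -0.12
v -0.896 -1.151 -1.5
v -0.814 -0.538 -1.12
v -0.286 -1.036 -1.124
v -0.329 -1.413 -0.506
v -1.451 -0.887 -1.114
v -1.494 -1.264 -0.496
v -0.813 -0.567 -0.449
v -0.967 -1.733 -1.171
v -1.185 -1.774 -0.807
v -0.762 -1.828 -0.81
v -1.059 -0.831 -0.222
v -0.636 -0.885 -0.226
v -0.931 -1.509 -0.222
v -1.144 -1.415 -1.394
v -0.721 -1.469 -1.398
v -1.018 -0.472 -0.81
v -0.595 -0.526 -0.813
v -0.849 -0.791 -1.398
v -0.285 -0.818 -0.816
v -0.362 -1.401 -1.177
v -0.538 -1.083 -1.4
v -0.491 -0.723 -1.177
v -0.31 -1.04 -0.452
v -0.388 -1.623 -0.813
v -0.605 -1.664 -0.449
v -0.557 -1.304 -0.226
v -0.206 -1.237 -0.816
v -1.392 -0.677 -0.807
v -1.47 -1.26 -1.168
v -1.223 -0.996 -1.394
v -1.175 -0.636 -1.171
v -1.418 -0.899 -0.443
v -1.495 -1.482 -0.804
v -1.289 -1.577 -0.443
v -1.242 -1.217 -0.22
v -1.574 -1.063 -0.804
v -2.091 -3.587 -3.111
v -2.971 -3.735 -2.639
v -1.832 -2.404 -2.26
v -2.713 -2.552 -1.788
v -1.587 -4.228 -2.372
v -2.468 -4.376 -1.9
v -1.329 -3.045 -1.521
v -2.209 -3.193 -1.049
f 2 4 1
f 5 2 1
f 1 4 3
f 3 5 1
f 2 8 4
f 6 2 5
f 6 8 2
f 4 8 3
f 7 5 3
f 3 8 7
f 7 6 5
f 8 6 7
f 10 9 13
f 10 13 11
f 11 13 14
f 11 14 12
f 13 9 15
f 13 15 14
f 14 15 16
f 14 16 12
f 15 9 17
f 15 17 16
f 16 17 18
f 16 18 12
f 17 9 19
f 17 19 18
f 18 19 20
f 18 20 12
f 19 9 21
f 19 21 20
f 20 21 22
f 20 22 12
f 21 9 23
f 21 23 22
f 22 23 24
f 22 24 12
f 23 9 25
f 23 25 24
f 24 25 26
f 24 26 12
f 25 9 27
f 25 27 26
f 26 27 28
f 26 28 12
f 27 9 29
f 27 29 28
f 28 29 30
f 28 30 12
f 29 9 31
f 29 31 30
f 30 31 32
f 30 32 12
f 31 9 33
f 31 33 32
f 32 33 34
f 32 34 12
f 33 9 35
f 33 35 34
f 34 35 36
f 34 36 12
f 35 9 37
f 35 37 36
f 36 37 38
f 36 38 12
f 37 9 39
f 37 39 38
f 38 39 40
f 38 40 12
f 39 9 41
f 39 41 40
f 40 41 42
f 40 42 12
f 41 9 10
f 41 10 42
f 42 10 11
f 42 11 12
f 43 80 59
f 80 54 83
f 59 83 48
f 80 83 59
f 43 59 55
f 59 48 60
f 55 60 44
f 59 60 55
f 43 55 64
f 55 44 65
f 64 65 50
f 55 65 64
f 43 64 76
f 64 50 79
f 76 79 53
f 64 79 76
f 43 76 80
f 76 53 84
f 80 84 54
f 76 84 80
f 44 60 71
f 60 48 74
f 71 74 52
f 60 74 71
f 48 83 61
f 83 54 82
f 61 82 47
f 83 82 61
f 54 84 81
f 84 53 77
f 81 77 45
f 84 77 81
f 53 79 78
f 79 50 66
f 78 66 49
f 79 66 78
f 50 65 70
f 65 44 67
f 70 67 51
f 65 67 70
f 46 72 58
f 72 52 73
f 58 73 47
f 72 73 58
f 46 58 56
f 58 47 57
f 56 57 45
f 58 57 56
f 46 56 63
f 56 45 62
f 63 62 49
f 56 62 63
f 46 63 68
f 63 49 69
f 68 69 51
f 63 69 68
f 46 68 72
f 68 51 75
f 72 75 52
f 68 75 72
f 47 73 61
f 73 52 74
f 61 74 48
f 73 74 61
f 45 57 81
f 57 47 82
f 81 82 54
f 57 82 81
f 49 62 78
f 62 45 77
f 78 77 53
f 62 77 78
f 51 69 70
f 69 49 66
f 70 66 50
f 69 66 70
f 52 75 71
f 75 51 67
f 71 67 44
f 75 67 71
f 86 88 85
f 89 86 85
f 85 88 87
f 87 89 85
f 86 92 88
f 90 86 89
f 90 92 86
f 88 92 87
f 91 89 87
f 87 92 91
f 91 90 89
f 92 90 91

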